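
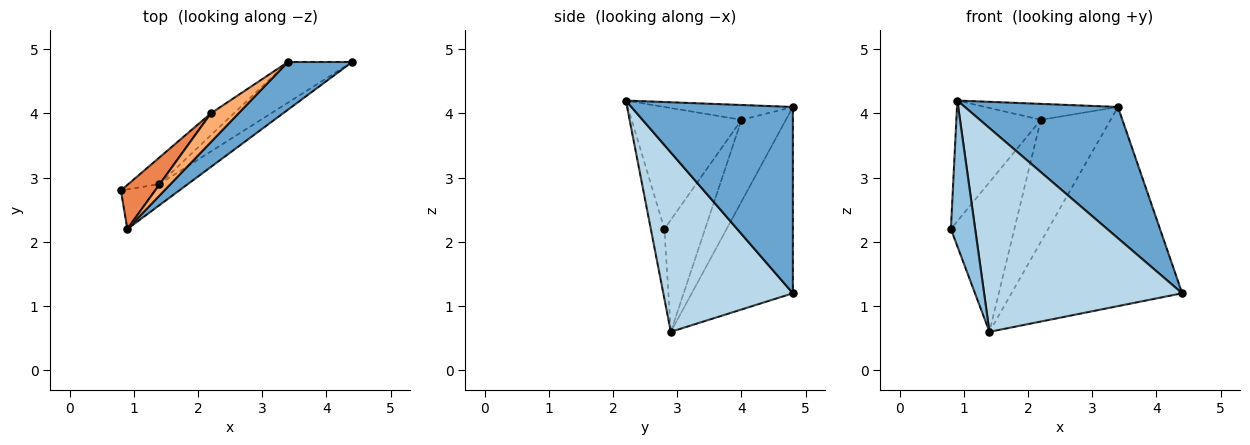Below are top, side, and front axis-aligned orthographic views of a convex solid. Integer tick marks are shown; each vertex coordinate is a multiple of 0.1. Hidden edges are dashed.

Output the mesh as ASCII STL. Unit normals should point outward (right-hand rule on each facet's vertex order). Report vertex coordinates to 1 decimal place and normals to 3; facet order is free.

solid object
 facet normal 0.704 -0.668 0.243
  outer loop
   vertex 3.4 4.8 4.1
   vertex 0.9 2.2 4.2
   vertex 4.4 4.8 1.2
  endloop
 endfacet
 facet normal -0.475 -0.849 -0.231
  outer loop
   vertex 1.4 2.9 0.6
   vertex 0.9 2.2 4.2
   vertex 0.8 2.8 2.2
  endloop
 endfacet
 facet normal 0.545 -0.834 -0.086
  outer loop
   vertex 1.4 2.9 0.6
   vertex 4.4 4.8 1.2
   vertex 0.9 2.2 4.2
  endloop
 endfacet
 facet normal -0.502 0.847 -0.173
  outer loop
   vertex 1.4 2.9 0.6
   vertex 3.4 4.8 4.1
   vertex 4.4 4.8 1.2
  endloop
 endfacet
 facet normal -0.774 0.595 0.217
  outer loop
   vertex 2.2 4.0 3.9
   vertex 0.8 2.8 2.2
   vertex 0.9 2.2 4.2
  endloop
 endfacet
 facet normal -0.424 0.439 0.792
  outer loop
   vertex 2.2 4.0 3.9
   vertex 0.9 2.2 4.2
   vertex 3.4 4.8 4.1
  endloop
 endfacet
 facet normal -0.534 0.833 -0.148
  outer loop
   vertex 2.2 4.0 3.9
   vertex 1.4 2.9 0.6
   vertex 0.8 2.8 2.2
  endloop
 endfacet
 facet normal -0.531 0.834 -0.149
  outer loop
   vertex 2.2 4.0 3.9
   vertex 3.4 4.8 4.1
   vertex 1.4 2.9 0.6
  endloop
 endfacet
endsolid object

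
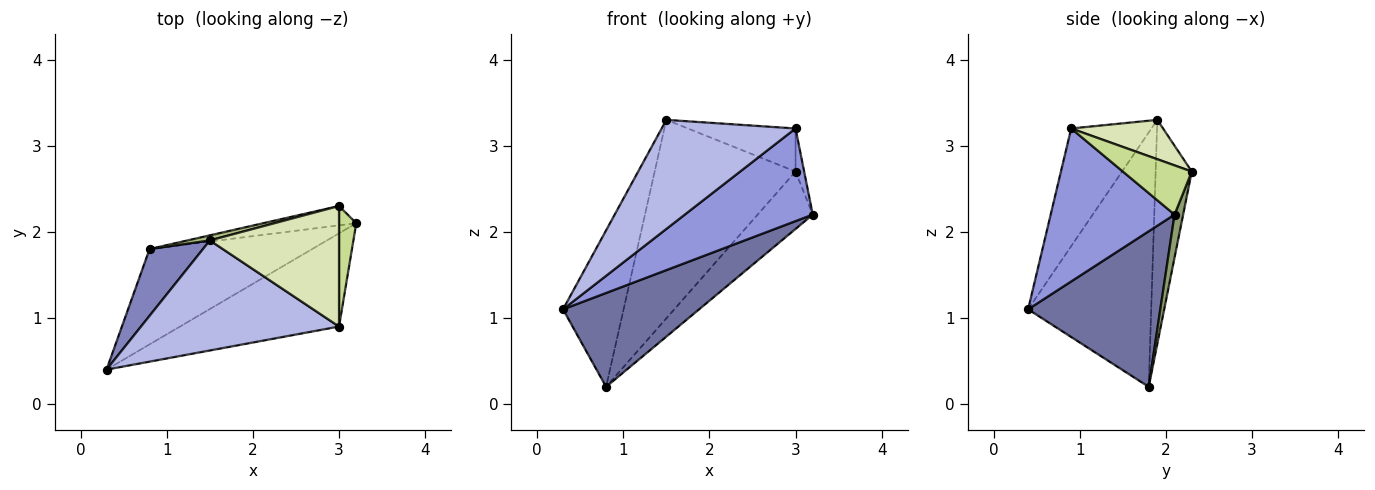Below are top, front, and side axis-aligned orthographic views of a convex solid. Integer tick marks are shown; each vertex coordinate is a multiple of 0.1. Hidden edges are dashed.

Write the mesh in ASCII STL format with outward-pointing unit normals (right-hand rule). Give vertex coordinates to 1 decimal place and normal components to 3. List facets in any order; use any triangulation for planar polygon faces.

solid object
 facet normal 0.563 -0.580 -0.589
  outer loop
   vertex 0.8 1.8 0.2
   vertex 3.2 2.1 2.2
   vertex 0.3 0.4 1.1
  endloop
 endfacet
 facet normal -0.882 0.434 0.185
  outer loop
   vertex 1.5 1.9 3.3
   vertex 0.8 1.8 0.2
   vertex 0.3 0.4 1.1
  endloop
 endfacet
 facet normal 0.564 -0.582 -0.586
  outer loop
   vertex 3.0 0.9 3.2
   vertex 0.3 0.4 1.1
   vertex 3.2 2.1 2.2
  endloop
 endfacet
 facet normal -0.389 -0.649 0.654
  outer loop
   vertex 3.0 0.9 3.2
   vertex 1.5 1.9 3.3
   vertex 0.3 0.4 1.1
  endloop
 endfacet
 facet normal 0.146 0.937 -0.316
  outer loop
   vertex 3.0 2.3 2.7
   vertex 3.2 2.1 2.2
   vertex 0.8 1.8 0.2
  endloop
 endfacet
 facet normal -0.248 0.968 0.025
  outer loop
   vertex 3.0 2.3 2.7
   vertex 0.8 1.8 0.2
   vertex 1.5 1.9 3.3
  endloop
 endfacet
 facet normal 0.937 0.117 0.328
  outer loop
   vertex 3.0 2.3 2.7
   vertex 3.0 0.9 3.2
   vertex 3.2 2.1 2.2
  endloop
 endfacet
 facet normal 0.276 0.323 0.905
  outer loop
   vertex 3.0 2.3 2.7
   vertex 1.5 1.9 3.3
   vertex 3.0 0.9 3.2
  endloop
 endfacet
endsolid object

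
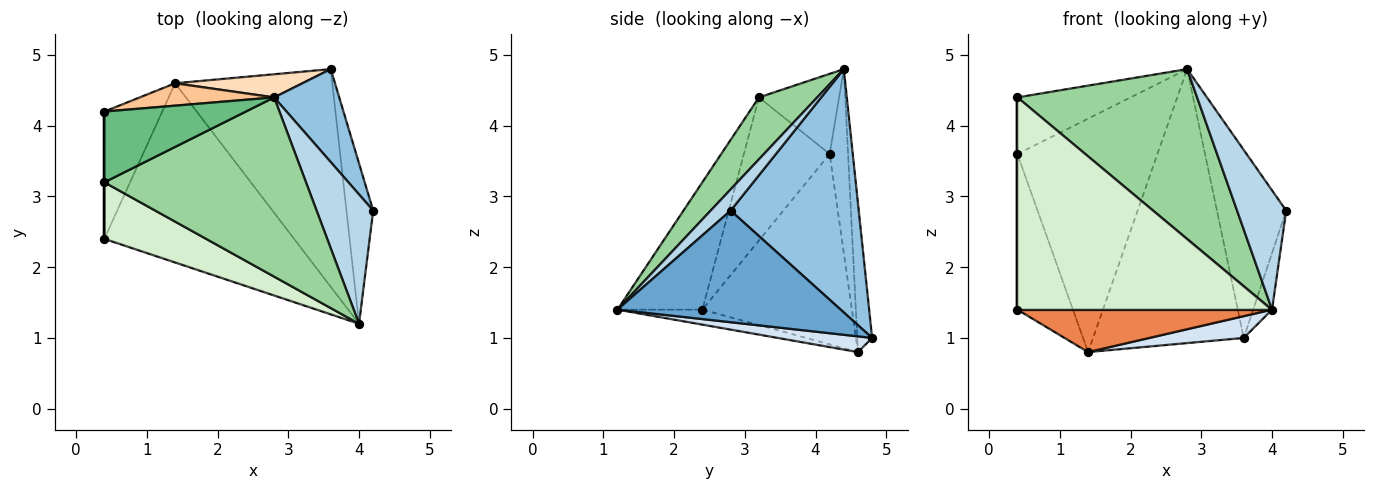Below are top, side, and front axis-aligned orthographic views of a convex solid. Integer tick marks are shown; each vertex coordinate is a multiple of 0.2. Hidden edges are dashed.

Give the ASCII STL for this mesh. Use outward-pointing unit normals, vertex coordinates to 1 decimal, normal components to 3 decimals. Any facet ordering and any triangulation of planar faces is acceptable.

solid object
 facet normal 0.969 0.082 -0.232
  outer loop
   vertex 4.0 1.2 1.4
   vertex 3.6 4.8 1.0
   vertex 4.2 2.8 2.8
  endloop
 endfacet
 facet normal 0.856 0.463 0.229
  outer loop
   vertex 2.8 4.4 4.8
   vertex 4.2 2.8 2.8
   vertex 3.6 4.8 1.0
  endloop
 endfacet
 facet normal 0.266 -0.653 0.709
  outer loop
   vertex 2.8 4.4 4.8
   vertex 4.0 1.2 1.4
   vertex 4.2 2.8 2.8
  endloop
 endfacet
 facet normal 0.099 -0.099 -0.990
  outer loop
   vertex 1.4 4.6 0.8
   vertex 3.6 4.8 1.0
   vertex 4.0 1.2 1.4
  endloop
 endfacet
 facet normal -0.077 -0.230 -0.970
  outer loop
   vertex 1.4 4.6 0.8
   vertex 4.0 1.2 1.4
   vertex 0.4 2.4 1.4
  endloop
 endfacet
 facet normal -0.901 0.335 -0.274
  outer loop
   vertex 1.4 4.6 0.8
   vertex 0.4 2.4 1.4
   vertex 0.4 4.2 3.6
  endloop
 endfacet
 facet normal -0.130 0.987 0.095
  outer loop
   vertex 1.4 4.6 0.8
   vertex 0.4 4.2 3.6
   vertex 2.8 4.4 4.8
  endloop
 endfacet
 facet normal -0.098 0.992 0.084
  outer loop
   vertex 1.4 4.6 0.8
   vertex 2.8 4.4 4.8
   vertex 3.6 4.8 1.0
  endloop
 endfacet
 facet normal -0.405 0.571 0.714
  outer loop
   vertex 0.4 3.2 4.4
   vertex 2.8 4.4 4.8
   vertex 0.4 4.2 3.6
  endloop
 endfacet
 facet normal 0.218 -0.671 0.709
  outer loop
   vertex 0.4 3.2 4.4
   vertex 4.0 1.2 1.4
   vertex 2.8 4.4 4.8
  endloop
 endfacet
 facet normal -1.000 0.000 0.000
  outer loop
   vertex 0.4 3.2 4.4
   vertex 0.4 4.2 3.6
   vertex 0.4 2.4 1.4
  endloop
 endfacet
 facet normal -0.307 -0.920 0.245
  outer loop
   vertex 0.4 3.2 4.4
   vertex 0.4 2.4 1.4
   vertex 4.0 1.2 1.4
  endloop
 endfacet
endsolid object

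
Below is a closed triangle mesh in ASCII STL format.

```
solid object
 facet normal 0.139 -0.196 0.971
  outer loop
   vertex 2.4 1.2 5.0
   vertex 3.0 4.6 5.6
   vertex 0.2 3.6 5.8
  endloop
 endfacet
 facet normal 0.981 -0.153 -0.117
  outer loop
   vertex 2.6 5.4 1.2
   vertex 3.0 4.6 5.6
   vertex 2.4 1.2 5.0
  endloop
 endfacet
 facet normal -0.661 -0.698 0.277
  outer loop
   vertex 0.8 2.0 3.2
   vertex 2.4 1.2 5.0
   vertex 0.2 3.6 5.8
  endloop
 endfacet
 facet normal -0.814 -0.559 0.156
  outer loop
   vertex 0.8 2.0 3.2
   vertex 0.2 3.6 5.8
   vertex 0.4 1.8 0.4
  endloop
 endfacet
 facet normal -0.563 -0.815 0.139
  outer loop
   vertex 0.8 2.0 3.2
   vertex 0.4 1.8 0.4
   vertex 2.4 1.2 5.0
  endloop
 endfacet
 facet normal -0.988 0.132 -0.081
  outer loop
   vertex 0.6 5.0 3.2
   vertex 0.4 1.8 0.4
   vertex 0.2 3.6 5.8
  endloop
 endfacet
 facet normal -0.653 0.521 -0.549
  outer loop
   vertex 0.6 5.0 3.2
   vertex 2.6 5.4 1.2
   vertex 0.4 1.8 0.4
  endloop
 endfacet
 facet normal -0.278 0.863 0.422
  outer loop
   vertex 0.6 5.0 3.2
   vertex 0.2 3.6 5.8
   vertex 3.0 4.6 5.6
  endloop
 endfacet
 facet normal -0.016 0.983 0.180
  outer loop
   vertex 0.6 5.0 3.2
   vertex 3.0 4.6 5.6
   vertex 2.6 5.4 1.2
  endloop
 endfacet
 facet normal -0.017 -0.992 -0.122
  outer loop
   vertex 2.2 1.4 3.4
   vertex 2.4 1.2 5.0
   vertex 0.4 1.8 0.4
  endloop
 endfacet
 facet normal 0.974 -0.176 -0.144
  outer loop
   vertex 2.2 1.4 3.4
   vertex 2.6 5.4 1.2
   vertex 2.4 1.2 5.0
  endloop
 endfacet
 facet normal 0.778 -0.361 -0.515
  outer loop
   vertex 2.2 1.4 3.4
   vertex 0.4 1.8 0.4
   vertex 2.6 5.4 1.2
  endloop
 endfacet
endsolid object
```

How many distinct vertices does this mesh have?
8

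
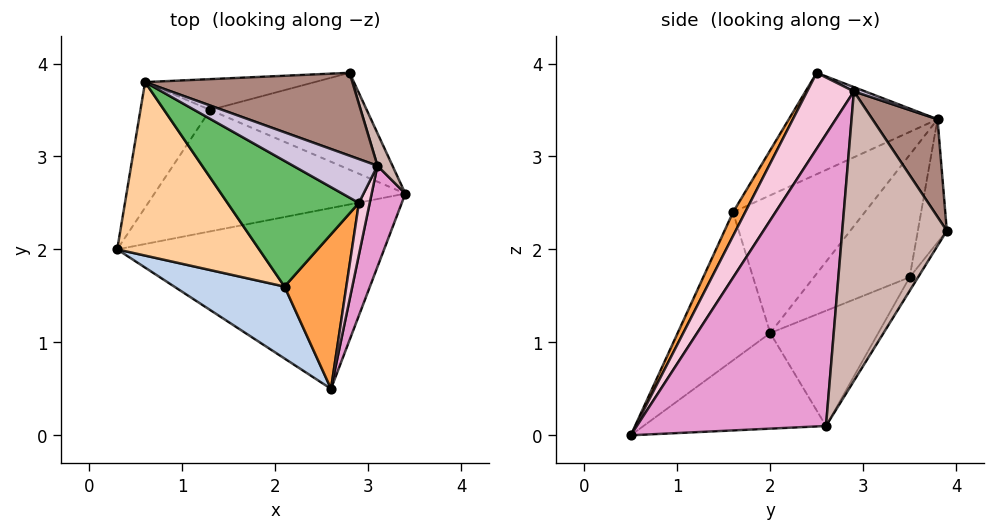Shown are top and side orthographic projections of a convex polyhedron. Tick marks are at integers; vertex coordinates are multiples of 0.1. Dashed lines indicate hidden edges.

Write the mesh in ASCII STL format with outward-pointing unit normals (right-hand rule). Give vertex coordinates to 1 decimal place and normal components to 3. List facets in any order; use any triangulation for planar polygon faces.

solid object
 facet normal -0.332 0.171 -0.928
  outer loop
   vertex 2.6 0.5 0.0
   vertex 0.3 2.0 1.1
   vertex 3.4 2.6 0.1
  endloop
 endfacet
 facet normal -0.412 -0.858 0.307
  outer loop
   vertex 2.1 1.6 2.4
   vertex 0.3 2.0 1.1
   vertex 2.6 0.5 0.0
  endloop
 endfacet
 facet normal 0.169 -0.882 0.439
  outer loop
   vertex 2.1 1.6 2.4
   vertex 2.6 0.5 0.0
   vertex 2.9 2.5 3.9
  endloop
 endfacet
 facet normal -0.543 -0.625 0.560
  outer loop
   vertex 2.1 1.6 2.4
   vertex 0.6 3.8 3.4
   vertex 0.3 2.0 1.1
  endloop
 endfacet
 facet normal -0.483 -0.613 0.625
  outer loop
   vertex 2.1 1.6 2.4
   vertex 2.9 2.5 3.9
   vertex 0.6 3.8 3.4
  endloop
 endfacet
 facet normal -0.351 0.540 -0.765
  outer loop
   vertex 1.3 3.5 1.7
   vertex 3.4 2.6 0.1
   vertex 0.3 2.0 1.1
  endloop
 endfacet
 facet normal -0.686 0.614 -0.391
  outer loop
   vertex 1.3 3.5 1.7
   vertex 0.3 2.0 1.1
   vertex 0.6 3.8 3.4
  endloop
 endfacet
 facet normal -0.046 0.843 -0.535
  outer loop
   vertex 2.8 3.9 2.2
   vertex 3.4 2.6 0.1
   vertex 1.3 3.5 1.7
  endloop
 endfacet
 facet normal -0.175 0.955 -0.240
  outer loop
   vertex 2.8 3.9 2.2
   vertex 1.3 3.5 1.7
   vertex 0.6 3.8 3.4
  endloop
 endfacet
 facet normal 0.046 0.428 0.902
  outer loop
   vertex 3.1 2.9 3.7
   vertex 0.6 3.8 3.4
   vertex 2.9 2.5 3.9
  endloop
 endfacet
 facet normal 0.238 0.829 0.505
  outer loop
   vertex 3.1 2.9 3.7
   vertex 2.8 3.9 2.2
   vertex 0.6 3.8 3.4
  endloop
 endfacet
 facet normal 0.934 0.353 0.048
  outer loop
   vertex 3.1 2.9 3.7
   vertex 3.4 2.6 0.1
   vertex 2.8 3.9 2.2
  endloop
 endfacet
 facet normal 0.927 -0.358 0.107
  outer loop
   vertex 3.1 2.9 3.7
   vertex 2.6 0.5 0.0
   vertex 3.4 2.6 0.1
  endloop
 endfacet
 facet normal 0.911 -0.391 0.130
  outer loop
   vertex 3.1 2.9 3.7
   vertex 2.9 2.5 3.9
   vertex 2.6 0.5 0.0
  endloop
 endfacet
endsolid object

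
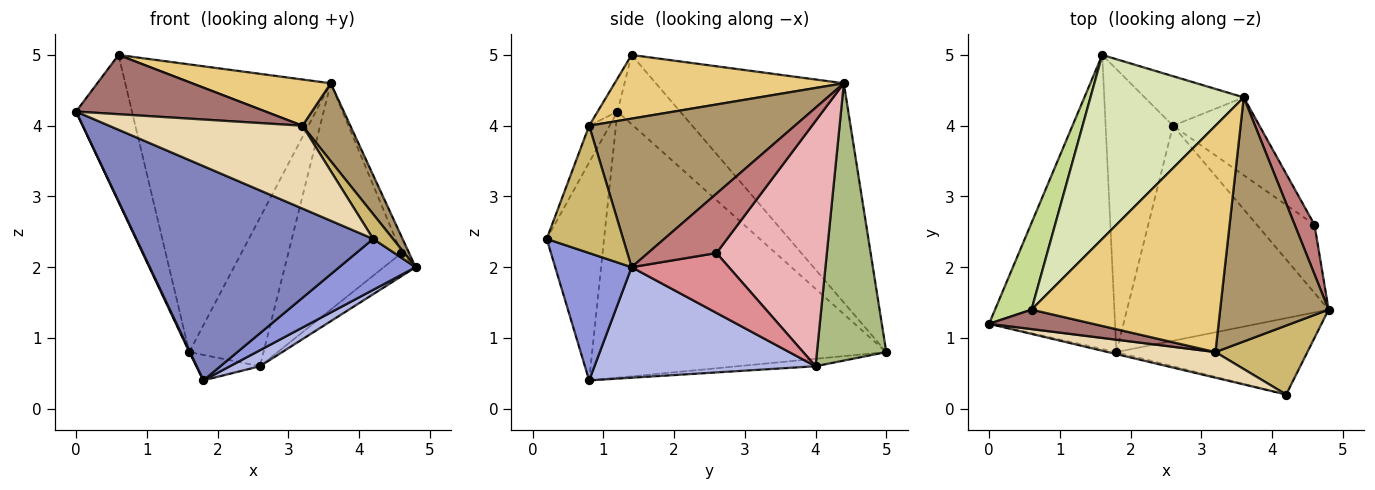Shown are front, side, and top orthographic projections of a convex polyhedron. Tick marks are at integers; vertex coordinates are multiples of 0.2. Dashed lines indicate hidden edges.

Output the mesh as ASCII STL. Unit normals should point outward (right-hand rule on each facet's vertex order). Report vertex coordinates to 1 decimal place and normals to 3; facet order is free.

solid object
 facet normal -0.904 -0.002 -0.428
  outer loop
   vertex 1.8 0.8 0.4
   vertex 0.0 1.2 4.2
   vertex 1.6 5.0 0.8
  endloop
 endfacet
 facet normal -0.235 -0.972 -0.009
  outer loop
   vertex 4.2 0.2 2.4
   vertex 0.0 1.2 4.2
   vertex 1.8 0.8 0.4
  endloop
 endfacet
 facet normal 0.485 -0.485 -0.728
  outer loop
   vertex 4.2 0.2 2.4
   vertex 1.8 0.8 0.4
   vertex 4.8 1.4 2.0
  endloop
 endfacet
 facet normal 0.480 -0.065 -0.875
  outer loop
   vertex 2.6 4.0 0.6
   vertex 4.8 1.4 2.0
   vertex 1.8 0.8 0.4
  endloop
 endfacet
 facet normal -0.109 0.089 -0.990
  outer loop
   vertex 2.6 4.0 0.6
   vertex 1.8 0.8 0.4
   vertex 1.6 5.0 0.8
  endloop
 endfacet
 facet normal 0.663 0.710 -0.237
  outer loop
   vertex 2.6 4.0 0.6
   vertex 1.6 5.0 0.8
   vertex 3.6 4.4 4.6
  endloop
 endfacet
 facet normal -0.694 0.620 0.366
  outer loop
   vertex 0.6 1.4 5.0
   vertex 1.6 5.0 0.8
   vertex 0.0 1.2 4.2
  endloop
 endfacet
 facet normal -0.610 0.667 0.427
  outer loop
   vertex 0.6 1.4 5.0
   vertex 3.6 4.4 4.6
   vertex 1.6 5.0 0.8
  endloop
 endfacet
 facet normal 0.794 -0.185 0.580
  outer loop
   vertex 3.2 0.8 4.0
   vertex 4.8 1.4 2.0
   vertex 3.6 4.4 4.6
  endloop
 endfacet
 facet normal 0.793 -0.206 0.573
  outer loop
   vertex 3.2 0.8 4.0
   vertex 4.2 0.2 2.4
   vertex 4.8 1.4 2.0
  endloop
 endfacet
 facet normal 0.314 -0.190 0.930
  outer loop
   vertex 3.2 0.8 4.0
   vertex 3.6 4.4 4.6
   vertex 0.6 1.4 5.0
  endloop
 endfacet
 facet normal -0.100 -0.951 0.294
  outer loop
   vertex 3.2 0.8 4.0
   vertex 0.0 1.2 4.2
   vertex 4.2 0.2 2.4
  endloop
 endfacet
 facet normal -0.099 -0.945 0.310
  outer loop
   vertex 3.2 0.8 4.0
   vertex 0.6 1.4 5.0
   vertex 0.0 1.2 4.2
  endloop
 endfacet
 facet normal 0.943 0.105 0.314
  outer loop
   vertex 4.6 2.6 2.2
   vertex 3.6 4.4 4.6
   vertex 4.8 1.4 2.0
  endloop
 endfacet
 facet normal 0.701 0.229 -0.675
  outer loop
   vertex 4.6 2.6 2.2
   vertex 4.8 1.4 2.0
   vertex 2.6 4.0 0.6
  endloop
 endfacet
 facet normal 0.678 0.695 -0.239
  outer loop
   vertex 4.6 2.6 2.2
   vertex 2.6 4.0 0.6
   vertex 3.6 4.4 4.6
  endloop
 endfacet
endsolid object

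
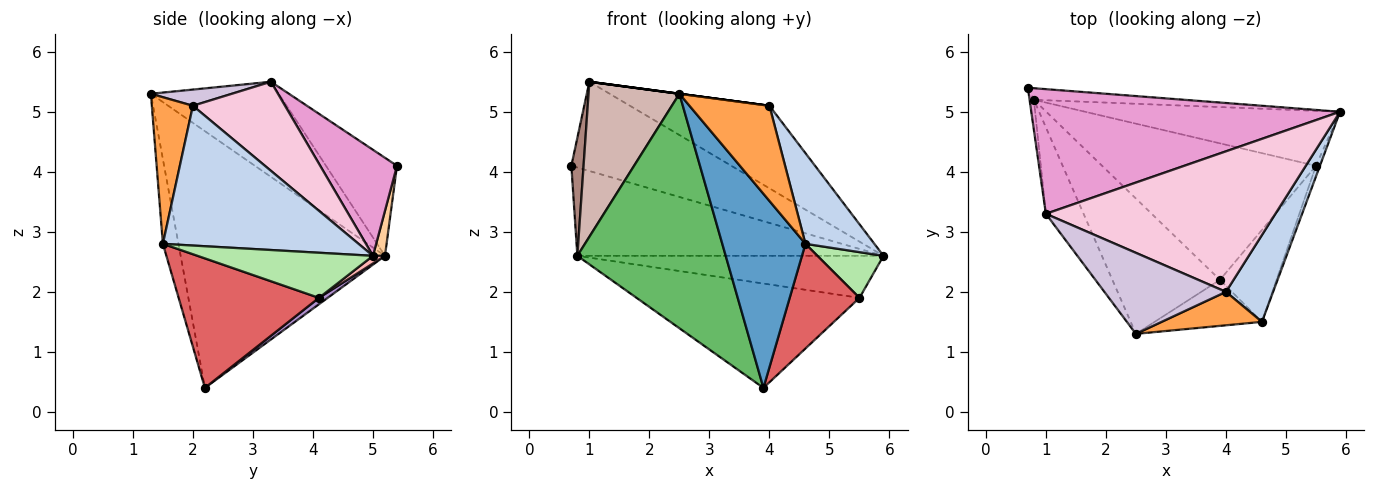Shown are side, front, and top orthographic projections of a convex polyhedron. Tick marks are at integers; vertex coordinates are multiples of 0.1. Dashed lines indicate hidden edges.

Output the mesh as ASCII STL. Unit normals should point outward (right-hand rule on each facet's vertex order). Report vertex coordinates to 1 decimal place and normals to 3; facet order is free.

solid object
 facet normal -0.179 -0.957 -0.227
  outer loop
   vertex 4.6 1.5 2.8
   vertex 2.5 1.3 5.3
   vertex 3.9 2.2 0.4
  endloop
 endfacet
 facet normal 0.899 -0.317 0.303
  outer loop
   vertex 4.0 2.0 5.1
   vertex 4.6 1.5 2.8
   vertex 5.9 5.0 2.6
  endloop
 endfacet
 facet normal 0.436 -0.849 0.298
  outer loop
   vertex 4.0 2.0 5.1
   vertex 2.5 1.3 5.3
   vertex 4.6 1.5 2.8
  endloop
 endfacet
 facet normal 0.039 0.991 -0.130
  outer loop
   vertex 0.8 5.2 2.6
   vertex 0.7 5.4 4.1
   vertex 5.9 5.0 2.6
  endloop
 endfacet
 facet normal -0.766 -0.556 -0.321
  outer loop
   vertex 0.8 5.2 2.6
   vertex 3.9 2.2 0.4
   vertex 2.5 1.3 5.3
  endloop
 endfacet
 facet normal 0.933 -0.351 -0.082
  outer loop
   vertex 5.5 4.1 1.9
   vertex 5.9 5.0 2.6
   vertex 4.6 1.5 2.8
  endloop
 endfacet
 facet normal 0.834 -0.415 -0.364
  outer loop
   vertex 5.5 4.1 1.9
   vertex 4.6 1.5 2.8
   vertex 3.9 2.2 0.4
  endloop
 endfacet
 facet normal 0.024 0.607 -0.794
  outer loop
   vertex 5.5 4.1 1.9
   vertex 0.8 5.2 2.6
   vertex 5.9 5.0 2.6
  endloop
 endfacet
 facet normal 0.024 0.607 -0.794
  outer loop
   vertex 5.5 4.1 1.9
   vertex 3.9 2.2 0.4
   vertex 0.8 5.2 2.6
  endloop
 endfacet
 facet normal 0.132 0.000 0.991
  outer loop
   vertex 1.0 3.3 5.5
   vertex 2.5 1.3 5.3
   vertex 4.0 2.0 5.1
  endloop
 endfacet
 facet normal -0.985 -0.169 -0.043
  outer loop
   vertex 1.0 3.3 5.5
   vertex 0.7 5.4 4.1
   vertex 0.8 5.2 2.6
  endloop
 endfacet
 facet normal -0.776 -0.551 -0.308
  outer loop
   vertex 1.0 3.3 5.5
   vertex 0.8 5.2 2.6
   vertex 2.5 1.3 5.3
  endloop
 endfacet
 facet normal 0.269 0.561 0.783
  outer loop
   vertex 1.0 3.3 5.5
   vertex 5.9 5.0 2.6
   vertex 0.7 5.4 4.1
  endloop
 endfacet
 facet normal 0.317 0.480 0.818
  outer loop
   vertex 1.0 3.3 5.5
   vertex 4.0 2.0 5.1
   vertex 5.9 5.0 2.6
  endloop
 endfacet
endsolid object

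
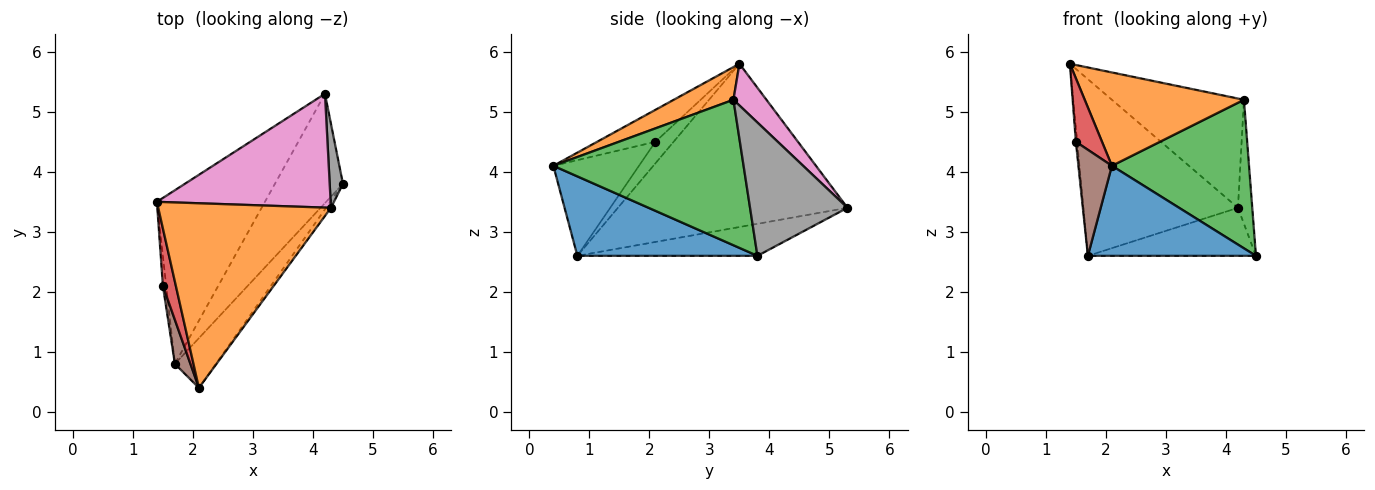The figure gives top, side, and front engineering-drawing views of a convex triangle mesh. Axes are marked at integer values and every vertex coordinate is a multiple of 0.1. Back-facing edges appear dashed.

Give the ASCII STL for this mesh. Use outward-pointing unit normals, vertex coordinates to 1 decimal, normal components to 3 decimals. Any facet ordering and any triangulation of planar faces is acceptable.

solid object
 facet normal 0.684 -0.638 -0.353
  outer loop
   vertex 1.7 0.8 2.6
   vertex 4.5 3.8 2.6
   vertex 2.1 0.4 4.1
  endloop
 endfacet
 facet normal 0.167 -0.445 0.880
  outer loop
   vertex 4.3 3.4 5.2
   vertex 1.4 3.5 5.8
   vertex 2.1 0.4 4.1
  endloop
 endfacet
 facet normal 0.811 -0.585 -0.028
  outer loop
   vertex 4.3 3.4 5.2
   vertex 2.1 0.4 4.1
   vertex 4.5 3.8 2.6
  endloop
 endfacet
 facet normal -0.856 -0.384 0.347
  outer loop
   vertex 1.5 2.1 4.5
   vertex 2.1 0.4 4.1
   vertex 1.4 3.5 5.8
  endloop
 endfacet
 facet normal -0.986 0.071 -0.152
  outer loop
   vertex 1.5 2.1 4.5
   vertex 1.4 3.5 5.8
   vertex 1.7 0.8 2.6
  endloop
 endfacet
 facet normal -0.921 -0.360 0.150
  outer loop
   vertex 1.5 2.1 4.5
   vertex 1.7 0.8 2.6
   vertex 2.1 0.4 4.1
  endloop
 endfacet
 facet normal 0.171 0.682 0.711
  outer loop
   vertex 4.2 5.3 3.4
   vertex 1.4 3.5 5.8
   vertex 4.3 3.4 5.2
  endloop
 endfacet
 facet normal 0.985 0.145 0.098
  outer loop
   vertex 4.2 5.3 3.4
   vertex 4.3 3.4 5.2
   vertex 4.5 3.8 2.6
  endloop
 endfacet
 facet normal -0.727 0.490 -0.481
  outer loop
   vertex 4.2 5.3 3.4
   vertex 1.7 0.8 2.6
   vertex 1.4 3.5 5.8
  endloop
 endfacet
 facet normal -0.396 0.369 -0.841
  outer loop
   vertex 4.2 5.3 3.4
   vertex 4.5 3.8 2.6
   vertex 1.7 0.8 2.6
  endloop
 endfacet
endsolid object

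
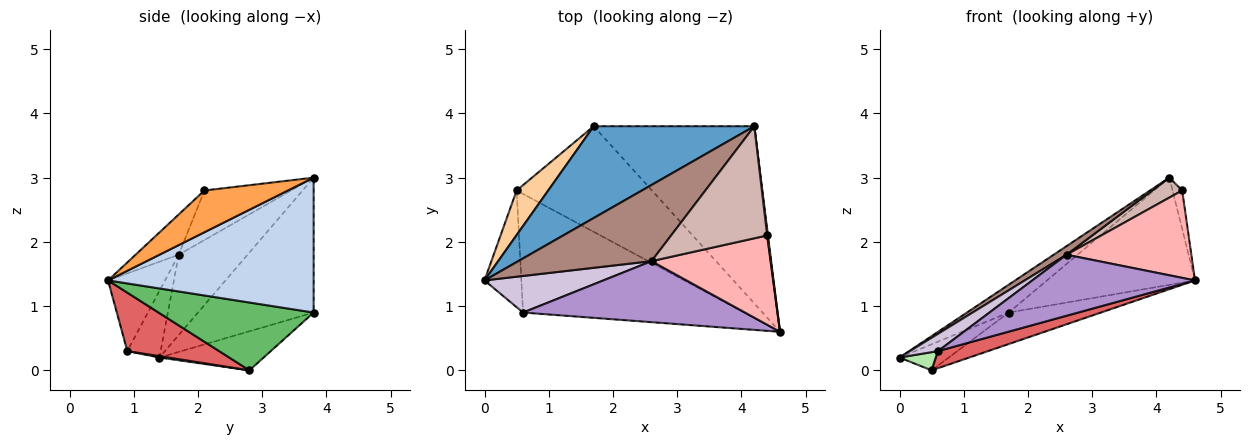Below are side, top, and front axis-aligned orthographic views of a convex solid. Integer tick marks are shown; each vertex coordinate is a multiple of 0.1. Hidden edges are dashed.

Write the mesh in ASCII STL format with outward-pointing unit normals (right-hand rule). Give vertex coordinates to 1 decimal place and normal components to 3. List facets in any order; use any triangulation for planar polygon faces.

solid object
 facet normal -0.627 0.226 0.746
  outer loop
   vertex 1.7 3.8 0.9
   vertex 0.0 1.4 0.2
   vertex 4.2 3.8 3.0
  endloop
 endfacet
 facet normal 0.584 0.420 -0.695
  outer loop
   vertex 1.7 3.8 0.9
   vertex 4.2 3.8 3.0
   vertex 4.6 0.6 1.4
  endloop
 endfacet
 facet normal 0.993 0.115 0.019
  outer loop
   vertex 4.4 2.1 2.8
   vertex 4.6 0.6 1.4
   vertex 4.2 3.8 3.0
  endloop
 endfacet
 facet normal -0.730 0.345 0.590
  outer loop
   vertex 0.5 2.8 0.0
   vertex 0.0 1.4 0.2
   vertex 1.7 3.8 0.9
  endloop
 endfacet
 facet normal 0.433 0.258 -0.864
  outer loop
   vertex 0.5 2.8 0.0
   vertex 1.7 3.8 0.9
   vertex 4.6 0.6 1.4
  endloop
 endfacet
 facet normal 0.036 -0.154 -0.987
  outer loop
   vertex 0.6 0.9 0.3
   vertex 0.0 1.4 0.2
   vertex 0.5 2.8 0.0
  endloop
 endfacet
 facet normal 0.253 -0.138 -0.958
  outer loop
   vertex 0.6 0.9 0.3
   vertex 0.5 2.8 0.0
   vertex 4.6 0.6 1.4
  endloop
 endfacet
 facet normal -0.235 -0.680 0.695
  outer loop
   vertex 2.6 1.7 1.8
   vertex 4.6 0.6 1.4
   vertex 4.4 2.1 2.8
  endloop
 endfacet
 facet normal -0.240 -0.686 0.686
  outer loop
   vertex 2.6 1.7 1.8
   vertex 0.6 0.9 0.3
   vertex 4.6 0.6 1.4
  endloop
 endfacet
 facet normal -0.452 -0.381 0.806
  outer loop
   vertex 2.6 1.7 1.8
   vertex 0.0 1.4 0.2
   vertex 0.6 0.9 0.3
  endloop
 endfacet
 facet normal -0.514 -0.096 0.853
  outer loop
   vertex 2.6 1.7 1.8
   vertex 4.2 3.8 3.0
   vertex 0.0 1.4 0.2
  endloop
 endfacet
 facet normal -0.453 -0.157 0.878
  outer loop
   vertex 2.6 1.7 1.8
   vertex 4.4 2.1 2.8
   vertex 4.2 3.8 3.0
  endloop
 endfacet
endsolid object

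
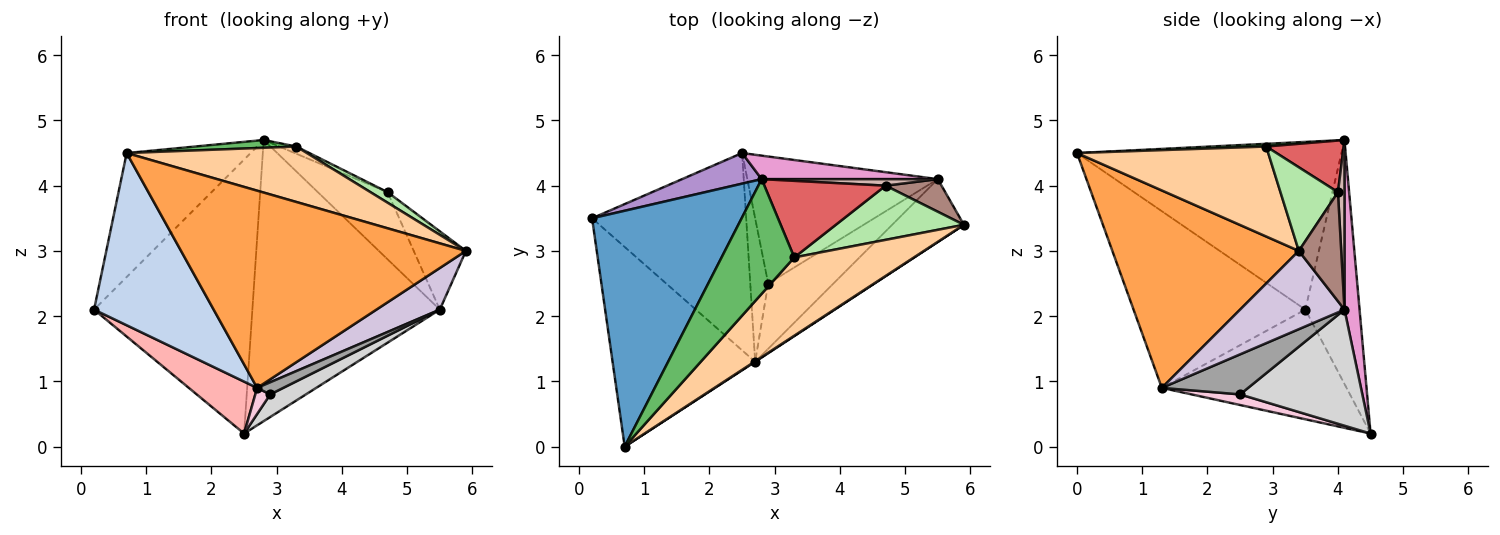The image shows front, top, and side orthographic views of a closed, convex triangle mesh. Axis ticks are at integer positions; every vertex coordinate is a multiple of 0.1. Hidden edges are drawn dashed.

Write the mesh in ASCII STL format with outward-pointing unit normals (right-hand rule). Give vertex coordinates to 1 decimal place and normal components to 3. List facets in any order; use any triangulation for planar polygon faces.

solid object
 facet normal -0.704 0.330 0.628
  outer loop
   vertex 2.8 4.1 4.7
   vertex 0.2 3.5 2.1
   vertex 0.7 0.0 4.5
  endloop
 endfacet
 facet normal -0.684 -0.476 -0.552
  outer loop
   vertex 2.7 1.3 0.9
   vertex 0.7 0.0 4.5
   vertex 0.2 3.5 2.1
  endloop
 endfacet
 facet normal 0.548 -0.837 0.002
  outer loop
   vertex 2.7 1.3 0.9
   vertex 5.9 3.4 3.0
   vertex 0.7 0.0 4.5
  endloop
 endfacet
 facet normal 0.523 -0.493 0.696
  outer loop
   vertex 3.3 2.9 4.6
   vertex 0.7 0.0 4.5
   vertex 5.9 3.4 3.0
  endloop
 endfacet
 facet normal 0.037 -0.068 0.997
  outer loop
   vertex 3.3 2.9 4.6
   vertex 2.8 4.1 4.7
   vertex 0.7 0.0 4.5
  endloop
 endfacet
 facet normal 0.540 -0.161 0.826
  outer loop
   vertex 4.7 4.0 3.9
   vertex 3.3 2.9 4.6
   vertex 5.9 3.4 3.0
  endloop
 endfacet
 facet normal 0.390 0.086 0.917
  outer loop
   vertex 4.7 4.0 3.9
   vertex 2.8 4.1 4.7
   vertex 3.3 2.9 4.6
  endloop
 endfacet
 facet normal -0.567 -0.210 -0.797
  outer loop
   vertex 2.5 4.5 0.2
   vertex 2.7 1.3 0.9
   vertex 0.2 3.5 2.1
  endloop
 endfacet
 facet normal -0.322 0.941 0.105
  outer loop
   vertex 2.5 4.5 0.2
   vertex 0.2 3.5 2.1
   vertex 2.8 4.1 4.7
  endloop
 endfacet
 facet normal 0.673 -0.409 -0.617
  outer loop
   vertex 5.5 4.1 2.1
   vertex 5.9 3.4 3.0
   vertex 2.7 1.3 0.9
  endloop
 endfacet
 facet normal 0.600 0.738 0.308
  outer loop
   vertex 5.5 4.1 2.1
   vertex 4.7 4.0 3.9
   vertex 5.9 3.4 3.0
  endloop
 endfacet
 facet normal 0.093 0.991 0.096
  outer loop
   vertex 5.5 4.1 2.1
   vertex 2.8 4.1 4.7
   vertex 4.7 4.0 3.9
  endloop
 endfacet
 facet normal 0.080 0.993 0.083
  outer loop
   vertex 5.5 4.1 2.1
   vertex 2.5 4.5 0.2
   vertex 2.8 4.1 4.7
  endloop
 endfacet
 facet normal 0.503 -0.155 -0.851
  outer loop
   vertex 2.9 2.5 0.8
   vertex 2.7 1.3 0.9
   vertex 2.5 4.5 0.2
  endloop
 endfacet
 facet normal 0.517 -0.156 -0.842
  outer loop
   vertex 2.9 2.5 0.8
   vertex 5.5 4.1 2.1
   vertex 2.7 1.3 0.9
  endloop
 endfacet
 facet normal 0.515 -0.150 -0.844
  outer loop
   vertex 2.9 2.5 0.8
   vertex 2.5 4.5 0.2
   vertex 5.5 4.1 2.1
  endloop
 endfacet
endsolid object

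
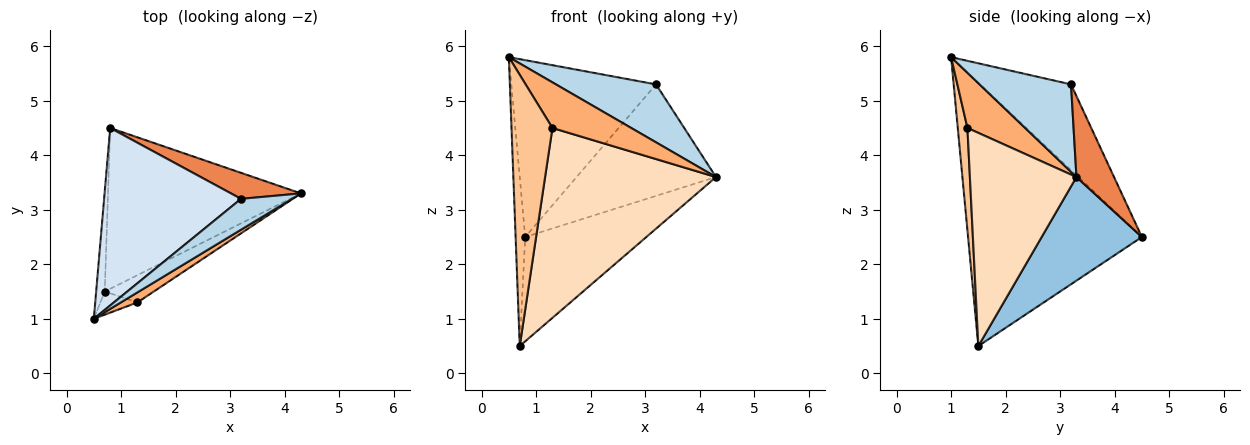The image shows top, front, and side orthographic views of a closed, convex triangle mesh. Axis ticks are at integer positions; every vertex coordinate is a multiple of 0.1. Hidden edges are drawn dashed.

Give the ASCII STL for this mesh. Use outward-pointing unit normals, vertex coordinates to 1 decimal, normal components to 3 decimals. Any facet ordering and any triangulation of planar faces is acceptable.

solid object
 facet normal -0.998 0.055 -0.032
  outer loop
   vertex 0.7 1.5 0.5
   vertex 0.5 1.0 5.8
   vertex 0.8 4.5 2.5
  endloop
 endfacet
 facet normal 0.411 0.496 -0.765
  outer loop
   vertex 0.7 1.5 0.5
   vertex 0.8 4.5 2.5
   vertex 4.3 3.3 3.6
  endloop
 endfacet
 facet normal 0.628 -0.687 0.366
  outer loop
   vertex 3.2 3.2 5.3
   vertex 0.5 1.0 5.8
   vertex 4.3 3.3 3.6
  endloop
 endfacet
 facet normal -0.406 0.645 0.647
  outer loop
   vertex 3.2 3.2 5.3
   vertex 0.8 4.5 2.5
   vertex 0.5 1.0 5.8
  endloop
 endfacet
 facet normal 0.254 0.942 0.220
  outer loop
   vertex 3.2 3.2 5.3
   vertex 4.3 3.3 3.6
   vertex 0.8 4.5 2.5
  endloop
 endfacet
 facet normal 0.582 -0.794 0.175
  outer loop
   vertex 1.3 1.3 4.5
   vertex 4.3 3.3 3.6
   vertex 0.5 1.0 5.8
  endloop
 endfacet
 facet normal 0.229 -0.970 -0.083
  outer loop
   vertex 1.3 1.3 4.5
   vertex 0.5 1.0 5.8
   vertex 0.7 1.5 0.5
  endloop
 endfacet
 facet normal 0.525 -0.842 -0.121
  outer loop
   vertex 1.3 1.3 4.5
   vertex 0.7 1.5 0.5
   vertex 4.3 3.3 3.6
  endloop
 endfacet
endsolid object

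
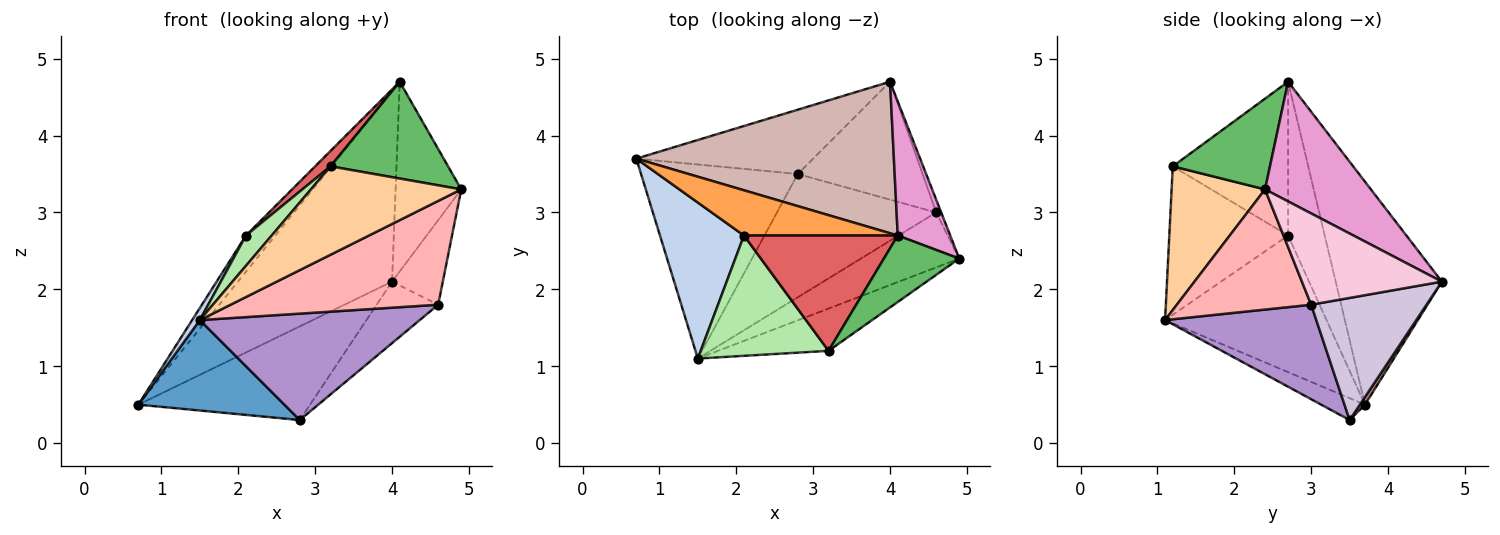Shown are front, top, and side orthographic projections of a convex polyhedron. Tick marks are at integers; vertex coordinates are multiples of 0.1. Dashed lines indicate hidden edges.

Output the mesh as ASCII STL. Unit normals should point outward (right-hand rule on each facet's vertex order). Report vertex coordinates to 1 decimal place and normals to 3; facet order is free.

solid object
 facet normal -0.126 -0.419 -0.899
  outer loop
   vertex 2.8 3.5 0.3
   vertex 1.5 1.1 1.6
   vertex 0.7 3.7 0.5
  endloop
 endfacet
 facet normal -0.851 -0.041 0.523
  outer loop
   vertex 2.1 2.7 2.7
   vertex 0.7 3.7 0.5
   vertex 1.5 1.1 1.6
  endloop
 endfacet
 facet normal -0.615 0.492 0.615
  outer loop
   vertex 2.1 2.7 2.7
   vertex 4.1 2.7 4.7
   vertex 0.7 3.7 0.5
  endloop
 endfacet
 facet normal 0.489 -0.787 -0.376
  outer loop
   vertex 3.2 1.2 3.6
   vertex 1.5 1.1 1.6
   vertex 4.9 2.4 3.3
  endloop
 endfacet
 facet normal 0.563 -0.681 0.468
  outer loop
   vertex 3.2 1.2 3.6
   vertex 4.9 2.4 3.3
   vertex 4.1 2.7 4.7
  endloop
 endfacet
 facet normal -0.748 -0.162 0.644
  outer loop
   vertex 3.2 1.2 3.6
   vertex 2.1 2.7 2.7
   vertex 1.5 1.1 1.6
  endloop
 endfacet
 facet normal -0.704 -0.094 0.704
  outer loop
   vertex 3.2 1.2 3.6
   vertex 4.1 2.7 4.7
   vertex 2.1 2.7 2.7
  endloop
 endfacet
 facet normal 0.496 -0.767 -0.406
  outer loop
   vertex 4.6 3.0 1.8
   vertex 4.9 2.4 3.3
   vertex 1.5 1.1 1.6
  endloop
 endfacet
 facet normal 0.410 -0.596 -0.690
  outer loop
   vertex 4.6 3.0 1.8
   vertex 1.5 1.1 1.6
   vertex 2.8 3.5 0.3
  endloop
 endfacet
 facet normal 0.655 0.349 -0.670
  outer loop
   vertex 4.0 4.7 2.1
   vertex 4.6 3.0 1.8
   vertex 2.8 3.5 0.3
  endloop
 endfacet
 facet normal 0.025 0.824 -0.566
  outer loop
   vertex 4.0 4.7 2.1
   vertex 2.8 3.5 0.3
   vertex 0.7 3.7 0.5
  endloop
 endfacet
 facet normal -0.474 0.689 0.548
  outer loop
   vertex 4.0 4.7 2.1
   vertex 0.7 3.7 0.5
   vertex 4.1 2.7 4.7
  endloop
 endfacet
 facet normal 0.796 0.494 0.349
  outer loop
   vertex 4.0 4.7 2.1
   vertex 4.1 2.7 4.7
   vertex 4.9 2.4 3.3
  endloop
 endfacet
 facet normal 0.939 0.340 -0.052
  outer loop
   vertex 4.0 4.7 2.1
   vertex 4.9 2.4 3.3
   vertex 4.6 3.0 1.8
  endloop
 endfacet
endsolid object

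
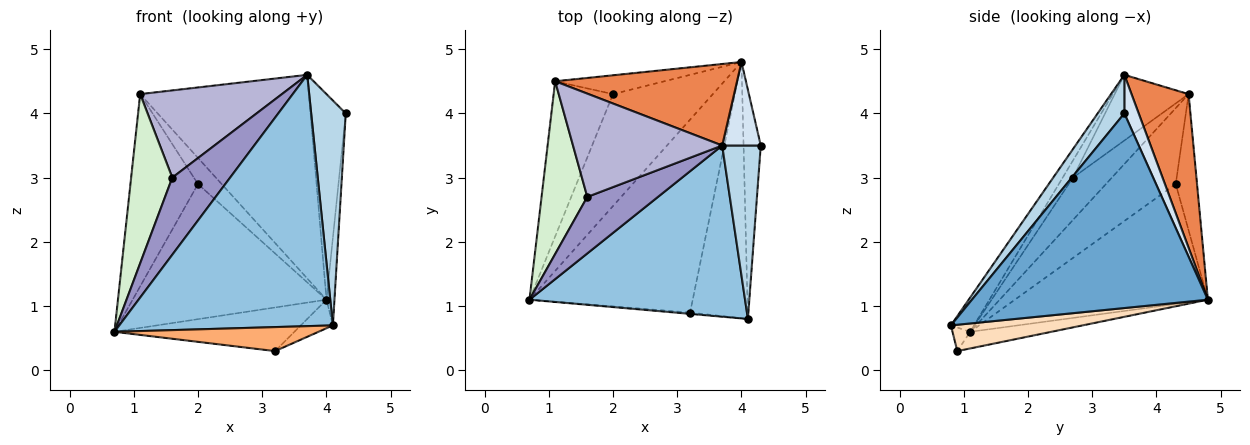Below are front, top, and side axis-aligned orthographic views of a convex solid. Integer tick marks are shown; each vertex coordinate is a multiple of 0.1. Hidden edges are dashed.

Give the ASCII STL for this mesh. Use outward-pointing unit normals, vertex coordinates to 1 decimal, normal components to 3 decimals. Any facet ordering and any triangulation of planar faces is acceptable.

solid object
 facet normal 0.996 0.034 -0.088
  outer loop
   vertex 4.0 4.8 1.1
   vertex 4.3 3.5 4.0
   vertex 4.1 0.8 0.7
  endloop
 endfacet
 facet normal -0.089 -0.823 0.561
  outer loop
   vertex 3.7 3.5 4.6
   vertex 0.7 1.1 0.6
   vertex 4.1 0.8 0.7
  endloop
 endfacet
 facet normal 0.521 -0.676 0.521
  outer loop
   vertex 3.7 3.5 4.6
   vertex 4.1 0.8 0.7
   vertex 4.3 3.5 4.0
  endloop
 endfacet
 facet normal 0.352 0.867 0.352
  outer loop
   vertex 3.7 3.5 4.6
   vertex 4.3 3.5 4.0
   vertex 4.0 4.8 1.1
  endloop
 endfacet
 facet normal 0.300 0.886 0.355
  outer loop
   vertex 3.7 3.5 4.6
   vertex 4.0 4.8 1.1
   vertex 1.1 4.5 4.3
  endloop
 endfacet
 facet normal -0.086 -0.995 -0.055
  outer loop
   vertex 3.2 0.9 0.3
   vertex 4.1 0.8 0.7
   vertex 0.7 1.1 0.6
  endloop
 endfacet
 facet normal -0.099 0.219 -0.971
  outer loop
   vertex 3.2 0.9 0.3
   vertex 0.7 1.1 0.6
   vertex 4.0 4.8 1.1
  endloop
 endfacet
 facet normal 0.413 0.101 -0.905
  outer loop
   vertex 3.2 0.9 0.3
   vertex 4.0 4.8 1.1
   vertex 4.1 0.8 0.7
  endloop
 endfacet
 facet normal -0.608 0.611 -0.506
  outer loop
   vertex 2.0 4.3 2.9
   vertex 4.0 4.8 1.1
   vertex 0.7 1.1 0.6
  endloop
 endfacet
 facet normal -0.627 0.606 -0.489
  outer loop
   vertex 2.0 4.3 2.9
   vertex 0.7 1.1 0.6
   vertex 1.1 4.5 4.3
  endloop
 endfacet
 facet normal -0.589 0.656 -0.472
  outer loop
   vertex 2.0 4.3 2.9
   vertex 1.1 4.5 4.3
   vertex 4.0 4.8 1.1
  endloop
 endfacet
 facet normal -0.552 -0.584 0.596
  outer loop
   vertex 1.6 2.7 3.0
   vertex 1.1 4.5 4.3
   vertex 0.7 1.1 0.6
  endloop
 endfacet
 facet normal -0.142 -0.798 0.585
  outer loop
   vertex 1.6 2.7 3.0
   vertex 0.7 1.1 0.6
   vertex 3.7 3.5 4.6
  endloop
 endfacet
 facet normal -0.319 -0.612 0.724
  outer loop
   vertex 1.6 2.7 3.0
   vertex 3.7 3.5 4.6
   vertex 1.1 4.5 4.3
  endloop
 endfacet
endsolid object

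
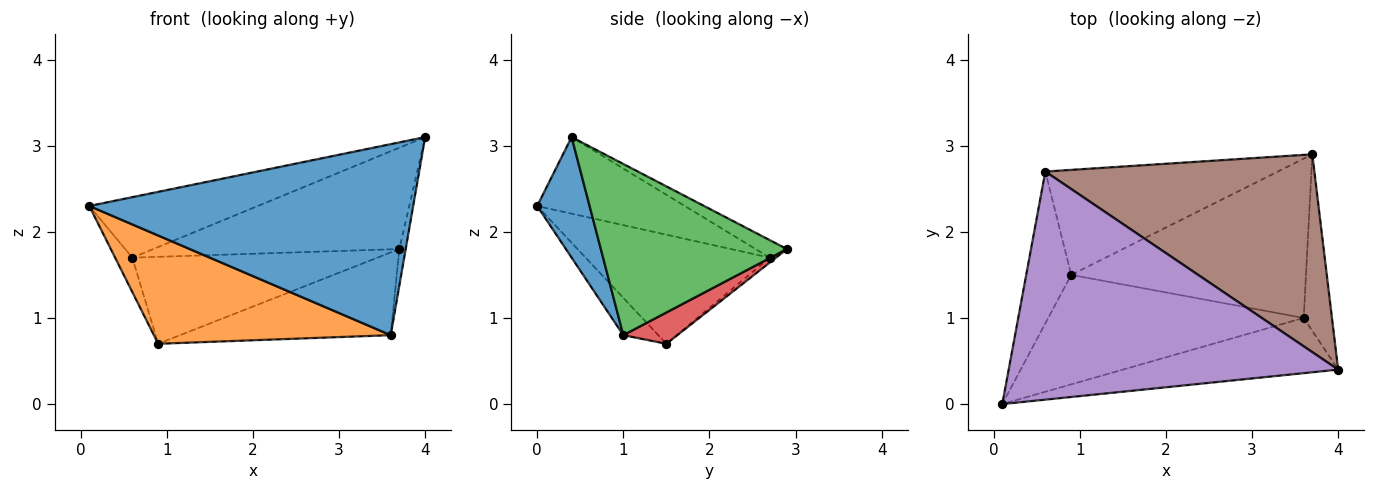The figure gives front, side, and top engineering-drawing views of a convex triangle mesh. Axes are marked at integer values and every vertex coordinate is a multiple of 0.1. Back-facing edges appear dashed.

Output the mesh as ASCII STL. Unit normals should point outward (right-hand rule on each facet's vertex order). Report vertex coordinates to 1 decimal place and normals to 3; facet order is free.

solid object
 facet normal 0.154 -0.949 -0.274
  outer loop
   vertex 3.6 1.0 0.8
   vertex 4.0 0.4 3.1
   vertex 0.1 0.0 2.3
  endloop
 endfacet
 facet normal -0.103 -0.699 -0.707
  outer loop
   vertex 3.6 1.0 0.8
   vertex 0.1 0.0 2.3
   vertex 0.9 1.5 0.7
  endloop
 endfacet
 facet normal 0.986 0.034 -0.163
  outer loop
   vertex 3.6 1.0 0.8
   vertex 3.7 2.9 1.8
   vertex 4.0 0.4 3.1
  endloop
 endfacet
 facet normal 0.117 0.458 -0.881
  outer loop
   vertex 3.6 1.0 0.8
   vertex 0.9 1.5 0.7
   vertex 3.7 2.9 1.8
  endloop
 endfacet
 facet normal -0.219 0.250 0.943
  outer loop
   vertex 0.6 2.7 1.7
   vertex 0.1 0.0 2.3
   vertex 4.0 0.4 3.1
  endloop
 endfacet
 facet normal -0.058 0.455 0.889
  outer loop
   vertex 0.6 2.7 1.7
   vertex 4.0 0.4 3.1
   vertex 3.7 2.9 1.8
  endloop
 endfacet
 facet normal -0.921 0.086 -0.380
  outer loop
   vertex 0.6 2.7 1.7
   vertex 0.9 1.5 0.7
   vertex 0.1 0.0 2.3
  endloop
 endfacet
 facet normal -0.016 0.638 -0.770
  outer loop
   vertex 0.6 2.7 1.7
   vertex 3.7 2.9 1.8
   vertex 0.9 1.5 0.7
  endloop
 endfacet
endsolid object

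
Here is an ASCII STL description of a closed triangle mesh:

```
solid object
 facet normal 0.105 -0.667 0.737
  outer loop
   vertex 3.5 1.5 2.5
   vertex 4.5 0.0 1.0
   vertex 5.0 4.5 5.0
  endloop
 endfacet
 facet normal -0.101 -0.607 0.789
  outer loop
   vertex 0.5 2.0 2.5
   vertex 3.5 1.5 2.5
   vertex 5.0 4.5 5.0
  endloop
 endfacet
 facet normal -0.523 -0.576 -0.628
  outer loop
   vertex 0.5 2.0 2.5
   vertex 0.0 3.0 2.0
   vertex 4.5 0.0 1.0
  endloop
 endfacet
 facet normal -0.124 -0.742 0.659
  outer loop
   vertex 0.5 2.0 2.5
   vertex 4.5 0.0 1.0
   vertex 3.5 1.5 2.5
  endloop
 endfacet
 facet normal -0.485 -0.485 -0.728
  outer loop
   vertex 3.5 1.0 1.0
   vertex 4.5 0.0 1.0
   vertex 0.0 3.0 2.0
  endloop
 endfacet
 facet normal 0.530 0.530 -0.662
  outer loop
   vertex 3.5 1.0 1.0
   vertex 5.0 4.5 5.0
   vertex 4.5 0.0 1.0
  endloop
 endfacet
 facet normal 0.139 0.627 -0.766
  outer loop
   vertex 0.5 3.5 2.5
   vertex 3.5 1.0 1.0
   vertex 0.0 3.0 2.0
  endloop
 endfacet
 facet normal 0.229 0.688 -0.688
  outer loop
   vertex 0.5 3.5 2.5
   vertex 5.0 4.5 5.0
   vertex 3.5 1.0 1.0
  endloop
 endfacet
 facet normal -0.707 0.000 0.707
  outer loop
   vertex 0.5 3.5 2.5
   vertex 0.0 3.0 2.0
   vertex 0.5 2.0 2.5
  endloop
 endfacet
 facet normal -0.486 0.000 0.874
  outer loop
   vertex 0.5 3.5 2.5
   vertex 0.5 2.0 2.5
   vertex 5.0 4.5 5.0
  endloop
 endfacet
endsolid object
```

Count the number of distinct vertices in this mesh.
7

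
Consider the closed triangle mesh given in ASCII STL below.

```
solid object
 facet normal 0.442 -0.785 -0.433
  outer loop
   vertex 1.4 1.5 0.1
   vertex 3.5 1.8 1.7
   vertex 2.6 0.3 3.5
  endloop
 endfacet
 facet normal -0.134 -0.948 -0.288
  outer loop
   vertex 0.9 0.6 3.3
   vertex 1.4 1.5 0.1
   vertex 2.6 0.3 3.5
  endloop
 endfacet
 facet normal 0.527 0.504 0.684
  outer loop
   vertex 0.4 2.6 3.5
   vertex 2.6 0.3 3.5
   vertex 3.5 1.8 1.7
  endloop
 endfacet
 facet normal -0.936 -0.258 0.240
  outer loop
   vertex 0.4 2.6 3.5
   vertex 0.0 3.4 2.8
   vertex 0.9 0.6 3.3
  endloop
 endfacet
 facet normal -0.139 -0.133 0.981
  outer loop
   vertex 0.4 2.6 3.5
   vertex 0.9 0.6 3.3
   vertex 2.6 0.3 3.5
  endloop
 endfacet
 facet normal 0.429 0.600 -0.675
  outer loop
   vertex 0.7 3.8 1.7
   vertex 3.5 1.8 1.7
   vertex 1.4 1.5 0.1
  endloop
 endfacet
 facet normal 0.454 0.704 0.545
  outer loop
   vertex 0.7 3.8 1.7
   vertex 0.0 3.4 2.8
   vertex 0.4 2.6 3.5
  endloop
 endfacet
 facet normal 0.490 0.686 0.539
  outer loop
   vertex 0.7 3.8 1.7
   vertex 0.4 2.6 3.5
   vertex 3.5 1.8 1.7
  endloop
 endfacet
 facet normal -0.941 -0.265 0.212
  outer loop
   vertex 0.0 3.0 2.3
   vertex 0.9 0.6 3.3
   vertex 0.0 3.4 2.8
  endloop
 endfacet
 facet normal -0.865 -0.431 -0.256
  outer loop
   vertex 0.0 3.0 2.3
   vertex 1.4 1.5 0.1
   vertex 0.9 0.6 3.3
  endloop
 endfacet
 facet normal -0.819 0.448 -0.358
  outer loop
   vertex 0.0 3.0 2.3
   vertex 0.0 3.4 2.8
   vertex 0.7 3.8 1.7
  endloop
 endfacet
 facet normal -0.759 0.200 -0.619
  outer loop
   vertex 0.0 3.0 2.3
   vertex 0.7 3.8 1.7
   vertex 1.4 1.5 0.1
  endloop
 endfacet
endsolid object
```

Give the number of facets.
12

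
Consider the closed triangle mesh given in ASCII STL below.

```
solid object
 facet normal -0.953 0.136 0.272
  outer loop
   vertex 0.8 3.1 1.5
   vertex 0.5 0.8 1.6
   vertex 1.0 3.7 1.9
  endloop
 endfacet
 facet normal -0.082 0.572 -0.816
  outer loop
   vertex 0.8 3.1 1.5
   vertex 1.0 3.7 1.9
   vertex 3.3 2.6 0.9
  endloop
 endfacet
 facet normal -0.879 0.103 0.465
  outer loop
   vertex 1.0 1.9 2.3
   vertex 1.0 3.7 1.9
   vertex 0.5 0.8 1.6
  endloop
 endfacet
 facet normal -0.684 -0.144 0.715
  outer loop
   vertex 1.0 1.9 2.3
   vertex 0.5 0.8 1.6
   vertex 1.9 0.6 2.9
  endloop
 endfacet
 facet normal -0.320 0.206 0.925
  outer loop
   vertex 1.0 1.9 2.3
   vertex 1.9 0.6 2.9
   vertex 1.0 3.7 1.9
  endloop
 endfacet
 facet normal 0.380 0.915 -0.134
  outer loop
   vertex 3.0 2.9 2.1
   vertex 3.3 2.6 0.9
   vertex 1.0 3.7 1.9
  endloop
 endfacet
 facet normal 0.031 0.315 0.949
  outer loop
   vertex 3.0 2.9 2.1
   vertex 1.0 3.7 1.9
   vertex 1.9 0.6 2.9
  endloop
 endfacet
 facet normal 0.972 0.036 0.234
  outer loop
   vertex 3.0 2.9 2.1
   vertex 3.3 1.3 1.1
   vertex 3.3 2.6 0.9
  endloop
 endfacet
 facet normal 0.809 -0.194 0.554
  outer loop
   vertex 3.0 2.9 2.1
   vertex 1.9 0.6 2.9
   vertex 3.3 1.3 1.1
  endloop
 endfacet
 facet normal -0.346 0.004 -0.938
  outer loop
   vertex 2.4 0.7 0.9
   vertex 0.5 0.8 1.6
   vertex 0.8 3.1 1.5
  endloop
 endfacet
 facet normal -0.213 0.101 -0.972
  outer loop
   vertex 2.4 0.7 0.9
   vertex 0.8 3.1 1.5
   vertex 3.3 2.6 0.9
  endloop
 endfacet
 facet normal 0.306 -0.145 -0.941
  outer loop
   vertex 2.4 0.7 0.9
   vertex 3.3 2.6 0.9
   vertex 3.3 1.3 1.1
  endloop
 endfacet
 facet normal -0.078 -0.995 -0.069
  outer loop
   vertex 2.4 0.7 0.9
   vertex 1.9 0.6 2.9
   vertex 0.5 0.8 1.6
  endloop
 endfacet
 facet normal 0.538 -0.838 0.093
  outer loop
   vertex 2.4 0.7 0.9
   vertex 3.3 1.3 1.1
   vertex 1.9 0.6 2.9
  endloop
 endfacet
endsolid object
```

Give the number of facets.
14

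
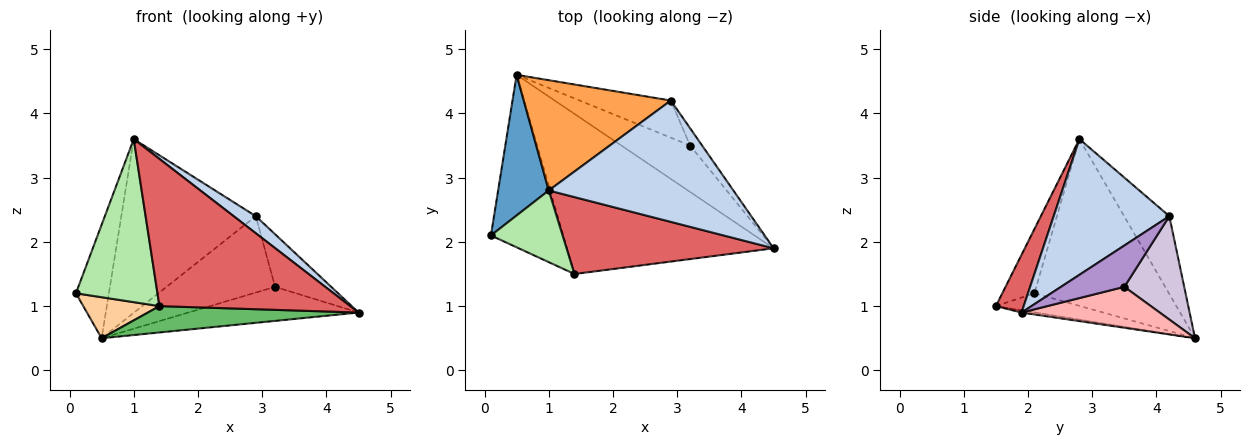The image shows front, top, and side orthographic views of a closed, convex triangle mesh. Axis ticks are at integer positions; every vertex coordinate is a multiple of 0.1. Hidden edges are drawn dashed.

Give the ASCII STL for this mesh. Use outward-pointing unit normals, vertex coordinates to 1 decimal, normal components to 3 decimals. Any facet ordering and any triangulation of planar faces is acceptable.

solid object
 facet normal -0.932 0.228 0.283
  outer loop
   vertex 1.0 2.8 3.6
   vertex 0.5 4.6 0.5
   vertex 0.1 2.1 1.2
  endloop
 endfacet
 facet normal 0.589 -0.113 0.801
  outer loop
   vertex 2.9 4.2 2.4
   vertex 1.0 2.8 3.6
   vertex 4.5 1.9 0.9
  endloop
 endfacet
 facet normal -0.273 0.812 0.516
  outer loop
   vertex 2.9 4.2 2.4
   vertex 0.5 4.6 0.5
   vertex 1.0 2.8 3.6
  endloop
 endfacet
 facet normal -0.248 -0.224 -0.942
  outer loop
   vertex 1.4 1.5 1.0
   vertex 0.1 2.1 1.2
   vertex 0.5 4.6 0.5
  endloop
 endfacet
 facet normal -0.011 -0.162 -0.987
  outer loop
   vertex 1.4 1.5 1.0
   vertex 0.5 4.6 0.5
   vertex 4.5 1.9 0.9
  endloop
 endfacet
 facet normal -0.339 -0.861 0.378
  outer loop
   vertex 1.4 1.5 1.0
   vertex 1.0 2.8 3.6
   vertex 0.1 2.1 1.2
  endloop
 endfacet
 facet normal 0.128 -0.879 0.459
  outer loop
   vertex 1.4 1.5 1.0
   vertex 4.5 1.9 0.9
   vertex 1.0 2.8 3.6
  endloop
 endfacet
 facet normal 0.433 0.533 -0.727
  outer loop
   vertex 3.2 3.5 1.3
   vertex 4.5 1.9 0.9
   vertex 0.5 4.6 0.5
  endloop
 endfacet
 facet normal 0.732 0.648 -0.213
  outer loop
   vertex 3.2 3.5 1.3
   vertex 2.9 4.2 2.4
   vertex 4.5 1.9 0.9
  endloop
 endfacet
 facet normal 0.444 0.806 -0.392
  outer loop
   vertex 3.2 3.5 1.3
   vertex 0.5 4.6 0.5
   vertex 2.9 4.2 2.4
  endloop
 endfacet
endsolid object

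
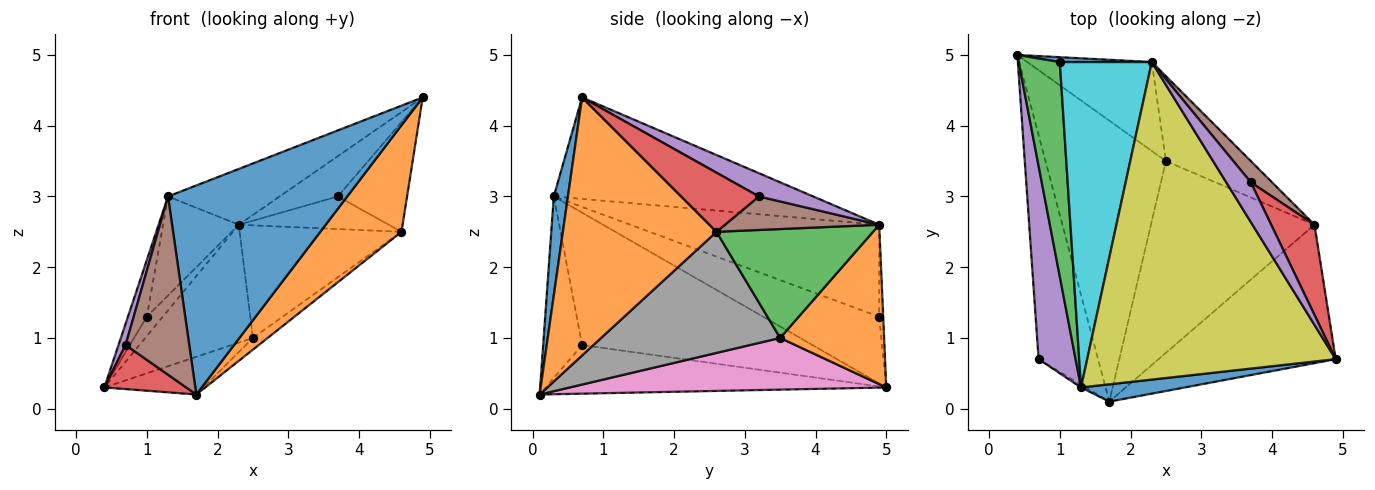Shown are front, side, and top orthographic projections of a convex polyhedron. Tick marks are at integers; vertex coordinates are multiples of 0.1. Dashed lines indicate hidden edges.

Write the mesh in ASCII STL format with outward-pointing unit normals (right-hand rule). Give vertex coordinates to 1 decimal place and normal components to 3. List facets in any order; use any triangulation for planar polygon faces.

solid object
 facet normal 0.078 -0.994 0.082
  outer loop
   vertex 1.3 0.3 3.0
   vertex 1.7 0.1 0.2
   vertex 4.9 0.7 4.4
  endloop
 endfacet
 facet normal 0.756 -0.399 -0.519
  outer loop
   vertex 4.6 2.6 2.5
   vertex 4.9 0.7 4.4
   vertex 1.7 0.1 0.2
  endloop
 endfacet
 facet normal -0.843 0.137 0.520
  outer loop
   vertex 1.0 4.9 1.3
   vertex 0.4 5.0 0.3
   vertex 1.3 0.3 3.0
  endloop
 endfacet
 facet normal -0.626 -0.150 -0.765
  outer loop
   vertex 0.7 0.7 0.9
   vertex 0.4 5.0 0.3
   vertex 1.7 0.1 0.2
  endloop
 endfacet
 facet normal -0.963 -0.030 0.269
  outer loop
   vertex 0.7 0.7 0.9
   vertex 1.3 0.3 3.0
   vertex 0.4 5.0 0.3
  endloop
 endfacet
 facet normal -0.521 -0.853 -0.014
  outer loop
   vertex 0.7 0.7 0.9
   vertex 1.7 0.1 0.2
   vertex 1.3 0.3 3.0
  endloop
 endfacet
 facet normal 0.391 0.122 -0.912
  outer loop
   vertex 2.5 3.5 1.0
   vertex 1.7 0.1 0.2
   vertex 0.4 5.0 0.3
  endloop
 endfacet
 facet normal 0.594 0.049 -0.803
  outer loop
   vertex 2.5 3.5 1.0
   vertex 4.6 2.6 2.5
   vertex 1.7 0.1 0.2
  endloop
 endfacet
 facet normal -0.373 0.161 0.914
  outer loop
   vertex 2.3 4.9 2.6
   vertex 1.3 0.3 3.0
   vertex 4.9 0.7 4.4
  endloop
 endfacet
 facet normal -0.691 0.210 0.691
  outer loop
   vertex 2.3 4.9 2.6
   vertex 1.0 4.9 1.3
   vertex 1.3 0.3 3.0
  endloop
 endfacet
 facet normal -0.236 0.943 0.236
  outer loop
   vertex 2.3 4.9 2.6
   vertex 0.4 5.0 0.3
   vertex 1.0 4.9 1.3
  endloop
 endfacet
 facet normal 0.611 0.632 -0.477
  outer loop
   vertex 2.3 4.9 2.6
   vertex 2.5 3.5 1.0
   vertex 0.4 5.0 0.3
  endloop
 endfacet
 facet normal 0.611 0.632 -0.477
  outer loop
   vertex 2.3 4.9 2.6
   vertex 4.6 2.6 2.5
   vertex 2.5 3.5 1.0
  endloop
 endfacet
 facet normal 0.655 0.583 0.480
  outer loop
   vertex 3.7 3.2 3.0
   vertex 4.9 0.7 4.4
   vertex 4.6 2.6 2.5
  endloop
 endfacet
 facet normal 0.553 0.593 0.585
  outer loop
   vertex 3.7 3.2 3.0
   vertex 2.3 4.9 2.6
   vertex 4.9 0.7 4.4
  endloop
 endfacet
 facet normal 0.653 0.635 0.413
  outer loop
   vertex 3.7 3.2 3.0
   vertex 4.6 2.6 2.5
   vertex 2.3 4.9 2.6
  endloop
 endfacet
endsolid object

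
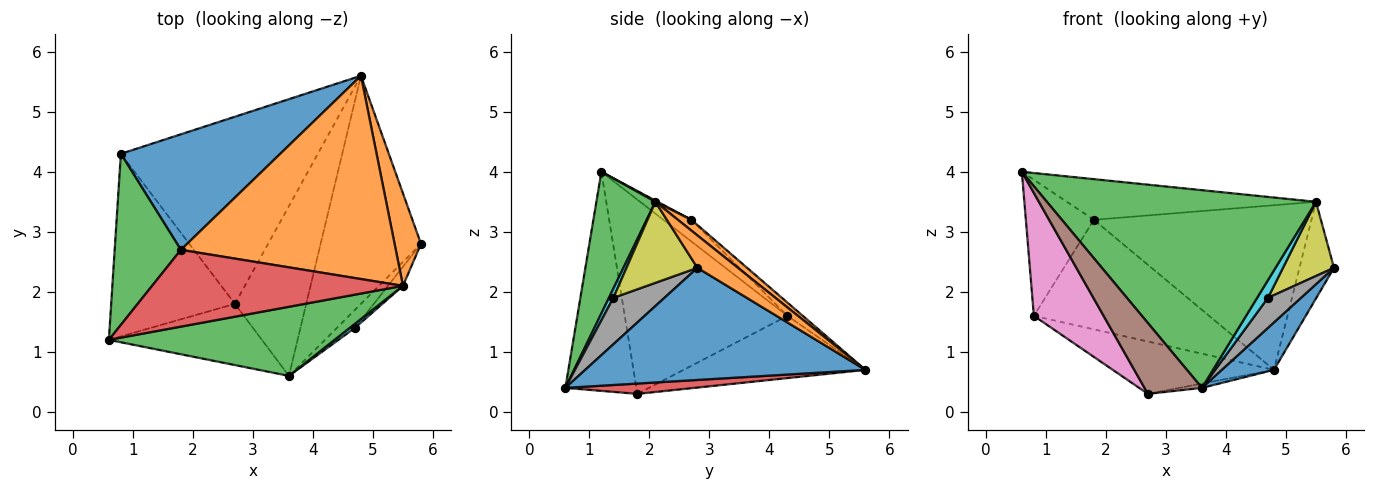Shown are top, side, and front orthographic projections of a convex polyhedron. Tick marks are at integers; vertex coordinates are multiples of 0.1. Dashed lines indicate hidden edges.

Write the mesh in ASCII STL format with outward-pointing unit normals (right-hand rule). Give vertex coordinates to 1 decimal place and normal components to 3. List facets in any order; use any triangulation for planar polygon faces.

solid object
 facet normal 0.738 -0.137 -0.661
  outer loop
   vertex 3.6 0.6 0.4
   vertex 4.8 5.6 0.7
   vertex 5.8 2.8 2.4
  endloop
 endfacet
 facet normal 0.647 0.551 0.527
  outer loop
   vertex 5.5 2.1 3.5
   vertex 5.8 2.8 2.4
   vertex 4.8 5.6 0.7
  endloop
 endfacet
 facet normal 0.203 -0.924 0.323
  outer loop
   vertex 5.5 2.1 3.5
   vertex 0.6 1.2 4.0
   vertex 3.6 0.6 0.4
  endloop
 endfacet
 facet normal 0.143 0.025 -0.989
  outer loop
   vertex 2.7 1.8 0.3
   vertex 4.8 5.6 0.7
   vertex 3.6 0.6 0.4
  endloop
 endfacet
 facet normal -0.291 0.258 -0.921
  outer loop
   vertex 2.7 1.8 0.3
   vertex 0.8 4.3 1.6
   vertex 4.8 5.6 0.7
  endloop
 endfacet
 facet normal -0.683 -0.552 -0.477
  outer loop
   vertex 2.7 1.8 0.3
   vertex 3.6 0.6 0.4
   vertex 0.6 1.2 4.0
  endloop
 endfacet
 facet normal -0.793 -0.340 -0.505
  outer loop
   vertex 2.7 1.8 0.3
   vertex 0.6 1.2 4.0
   vertex 0.8 4.3 1.6
  endloop
 endfacet
 facet normal 0.798 -0.517 -0.310
  outer loop
   vertex 4.7 1.4 1.9
   vertex 3.6 0.6 0.4
   vertex 5.8 2.8 2.4
  endloop
 endfacet
 facet normal 0.803 -0.578 -0.149
  outer loop
   vertex 4.7 1.4 1.9
   vertex 5.8 2.8 2.4
   vertex 5.5 2.1 3.5
  endloop
 endfacet
 facet normal 0.371 -0.904 0.210
  outer loop
   vertex 4.7 1.4 1.9
   vertex 5.5 2.1 3.5
   vertex 3.6 0.6 0.4
  endloop
 endfacet
 facet normal -0.060 0.687 0.724
  outer loop
   vertex 1.8 2.7 3.2
   vertex 4.8 5.6 0.7
   vertex 0.8 4.3 1.6
  endloop
 endfacet
 facet normal 0.039 0.629 0.776
  outer loop
   vertex 1.8 2.7 3.2
   vertex 5.5 2.1 3.5
   vertex 4.8 5.6 0.7
  endloop
 endfacet
 facet normal -0.248 0.603 0.758
  outer loop
   vertex 1.8 2.7 3.2
   vertex 0.8 4.3 1.6
   vertex 0.6 1.2 4.0
  endloop
 endfacet
 facet normal 0.004 0.468 0.884
  outer loop
   vertex 1.8 2.7 3.2
   vertex 0.6 1.2 4.0
   vertex 5.5 2.1 3.5
  endloop
 endfacet
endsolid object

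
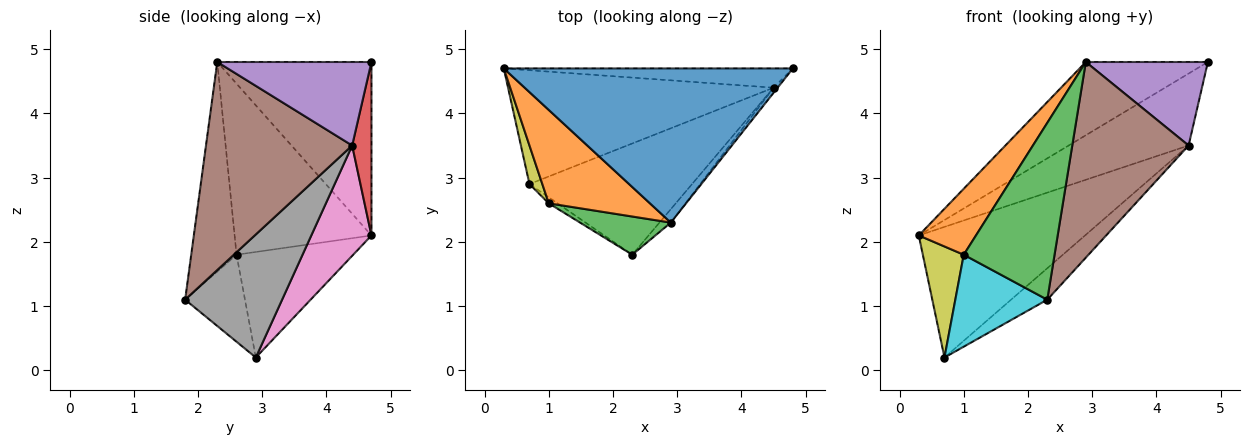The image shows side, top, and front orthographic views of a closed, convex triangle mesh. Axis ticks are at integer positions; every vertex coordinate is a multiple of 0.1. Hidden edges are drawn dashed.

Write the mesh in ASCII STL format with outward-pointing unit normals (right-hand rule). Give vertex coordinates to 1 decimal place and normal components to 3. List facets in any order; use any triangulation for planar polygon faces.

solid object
 facet normal -0.476 0.377 0.794
  outer loop
   vertex 2.9 2.3 4.8
   vertex 4.8 4.7 4.8
   vertex 0.3 4.7 2.1
  endloop
 endfacet
 facet normal -0.810 -0.338 0.479
  outer loop
   vertex 1.0 2.6 1.8
   vertex 2.9 2.3 4.8
   vertex 0.3 4.7 2.1
  endloop
 endfacet
 facet normal -0.438 -0.879 0.190
  outer loop
   vertex 1.0 2.6 1.8
   vertex 2.3 1.8 1.1
   vertex 2.9 2.3 4.8
  endloop
 endfacet
 facet normal 0.153 0.955 -0.256
  outer loop
   vertex 4.5 4.4 3.5
   vertex 0.3 4.7 2.1
   vertex 4.8 4.7 4.8
  endloop
 endfacet
 facet normal 0.783 -0.620 -0.038
  outer loop
   vertex 4.5 4.4 3.5
   vertex 4.8 4.7 4.8
   vertex 2.9 2.3 4.8
  endloop
 endfacet
 facet normal 0.782 -0.622 -0.043
  outer loop
   vertex 4.5 4.4 3.5
   vertex 2.9 2.3 4.8
   vertex 2.3 1.8 1.1
  endloop
 endfacet
 facet normal 0.263 0.727 -0.634
  outer loop
   vertex 0.7 2.9 0.2
   vertex 0.3 4.7 2.1
   vertex 4.5 4.4 3.5
  endloop
 endfacet
 facet normal 0.589 0.220 -0.778
  outer loop
   vertex 0.7 2.9 0.2
   vertex 4.5 4.4 3.5
   vertex 2.3 1.8 1.1
  endloop
 endfacet
 facet normal -0.937 -0.329 0.114
  outer loop
   vertex 0.7 2.9 0.2
   vertex 1.0 2.6 1.8
   vertex 0.3 4.7 2.1
  endloop
 endfacet
 facet normal -0.545 -0.837 -0.055
  outer loop
   vertex 0.7 2.9 0.2
   vertex 2.3 1.8 1.1
   vertex 1.0 2.6 1.8
  endloop
 endfacet
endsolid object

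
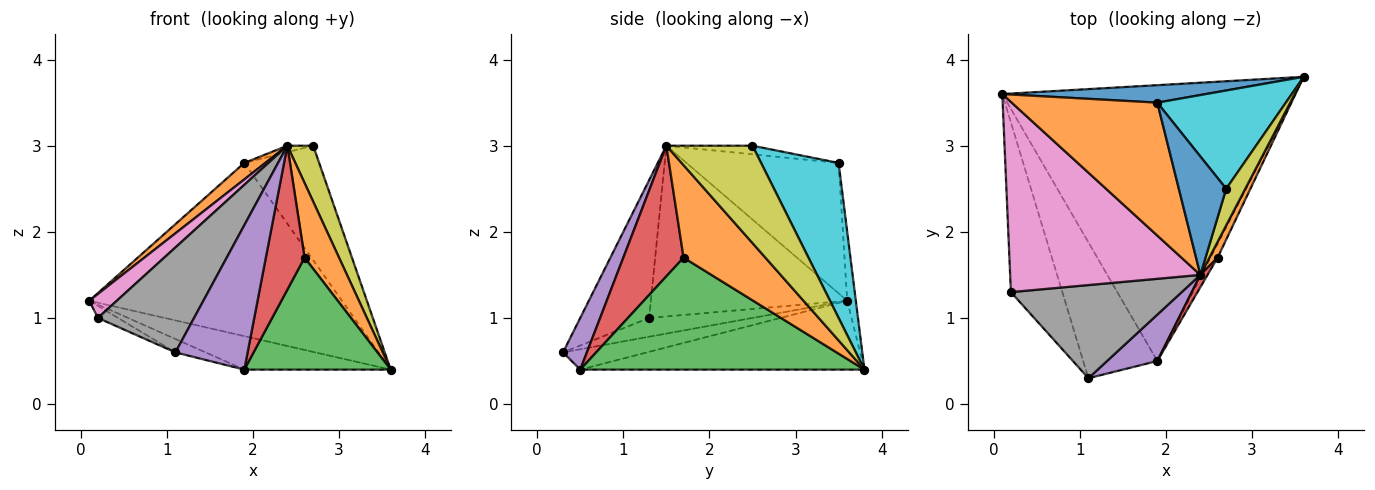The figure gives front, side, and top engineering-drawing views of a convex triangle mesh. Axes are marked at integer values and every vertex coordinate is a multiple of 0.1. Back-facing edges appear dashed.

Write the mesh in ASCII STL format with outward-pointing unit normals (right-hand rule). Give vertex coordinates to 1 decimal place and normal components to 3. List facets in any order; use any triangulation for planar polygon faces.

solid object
 facet normal -0.034 0.994 0.100
  outer loop
   vertex 1.9 3.5 2.8
   vertex 3.6 3.8 0.4
   vertex 0.1 3.6 1.2
  endloop
 endfacet
 facet normal -0.664 -0.092 0.742
  outer loop
   vertex 1.9 3.5 2.8
   vertex 0.1 3.6 1.2
   vertex 2.4 1.5 3.0
  endloop
 endfacet
 facet normal -0.228 0.117 -0.967
  outer loop
   vertex 1.9 0.5 0.4
   vertex 0.1 3.6 1.2
   vertex 3.6 3.8 0.4
  endloop
 endfacet
 facet normal -0.264 0.095 -0.960
  outer loop
   vertex 1.9 0.5 0.4
   vertex 1.1 0.3 0.6
   vertex 0.1 3.6 1.2
  endloop
 endfacet
 facet normal 0.300 -0.908 0.292
  outer loop
   vertex 1.9 0.5 0.4
   vertex 2.4 1.5 3.0
   vertex 1.1 0.3 0.6
  endloop
 endfacet
 facet normal -0.343 0.067 -0.937
  outer loop
   vertex 0.2 1.3 1.0
   vertex 0.1 3.6 1.2
   vertex 1.1 0.3 0.6
  endloop
 endfacet
 facet normal -0.665 -0.093 0.741
  outer loop
   vertex 0.2 1.3 1.0
   vertex 2.4 1.5 3.0
   vertex 0.1 3.6 1.2
  endloop
 endfacet
 facet normal -0.472 -0.659 0.585
  outer loop
   vertex 0.2 1.3 1.0
   vertex 1.1 0.3 0.6
   vertex 2.4 1.5 3.0
  endloop
 endfacet
 facet normal 0.941 -0.282 0.185
  outer loop
   vertex 2.7 2.5 3.0
   vertex 2.4 1.5 3.0
   vertex 3.6 3.8 0.4
  endloop
 endfacet
 facet normal 0.618 0.597 0.512
  outer loop
   vertex 2.7 2.5 3.0
   vertex 3.6 3.8 0.4
   vertex 1.9 3.5 2.8
  endloop
 endfacet
 facet normal -0.179 0.054 0.982
  outer loop
   vertex 2.7 2.5 3.0
   vertex 1.9 3.5 2.8
   vertex 2.4 1.5 3.0
  endloop
 endfacet
 facet normal 0.919 -0.387 0.082
  outer loop
   vertex 2.6 1.7 1.7
   vertex 3.6 3.8 0.4
   vertex 2.4 1.5 3.0
  endloop
 endfacet
 facet normal 0.888 -0.457 -0.056
  outer loop
   vertex 2.6 1.7 1.7
   vertex 1.9 0.5 0.4
   vertex 3.6 3.8 0.4
  endloop
 endfacet
 facet normal 0.840 -0.540 0.046
  outer loop
   vertex 2.6 1.7 1.7
   vertex 2.4 1.5 3.0
   vertex 1.9 0.5 0.4
  endloop
 endfacet
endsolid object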